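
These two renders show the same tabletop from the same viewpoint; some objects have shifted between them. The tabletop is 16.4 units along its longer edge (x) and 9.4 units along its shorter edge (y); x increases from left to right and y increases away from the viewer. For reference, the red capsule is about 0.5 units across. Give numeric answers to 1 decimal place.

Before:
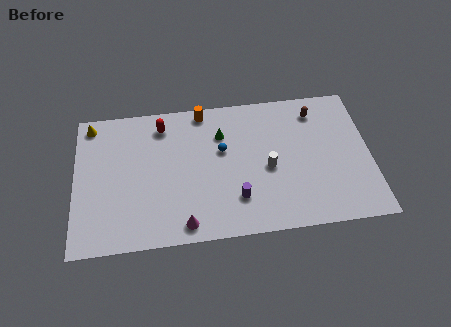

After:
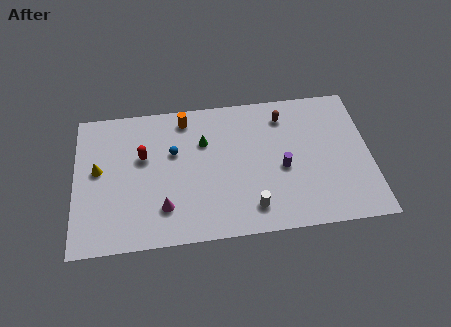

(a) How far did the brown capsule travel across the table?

1.8

The brown capsule moved from about (13.5, 7.7) to (11.7, 7.6), a distance of √(1.8² + 0.1²) ≈ 1.8.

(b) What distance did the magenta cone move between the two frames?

1.6

The magenta cone was near (6.0, 1.1) before and (4.9, 2.3) after, so it travelled √(1.1² + 1.2²) ≈ 1.6 units.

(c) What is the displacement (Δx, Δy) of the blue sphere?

(-2.7, 0.2)

The blue sphere was at about (8.2, 5.7) and moved to about (5.5, 5.9).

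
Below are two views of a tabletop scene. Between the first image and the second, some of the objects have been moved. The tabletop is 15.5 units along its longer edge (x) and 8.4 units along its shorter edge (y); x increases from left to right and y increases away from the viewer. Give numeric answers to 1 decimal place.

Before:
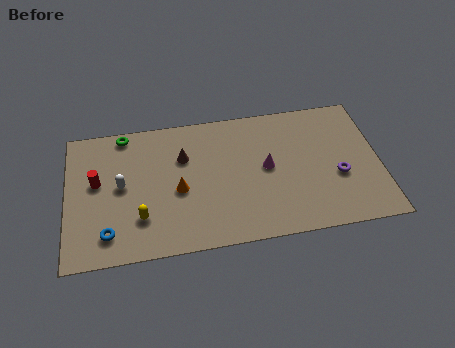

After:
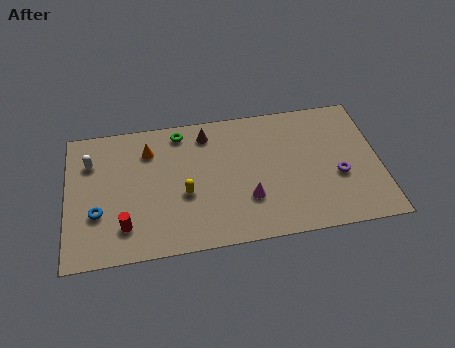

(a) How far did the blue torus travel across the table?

1.4

The blue torus was near (2.0, 1.6) before and (1.5, 2.9) after, so it travelled √(0.5² + 1.3²) ≈ 1.4 units.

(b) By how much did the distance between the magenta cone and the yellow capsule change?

-3.4

Before: roughly 6.6 units apart; after: 3.2. That's 3.4 units closer together.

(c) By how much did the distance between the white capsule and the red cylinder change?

+3.2

Before: roughly 1.3 units apart; after: 4.5. That's 3.2 units further apart.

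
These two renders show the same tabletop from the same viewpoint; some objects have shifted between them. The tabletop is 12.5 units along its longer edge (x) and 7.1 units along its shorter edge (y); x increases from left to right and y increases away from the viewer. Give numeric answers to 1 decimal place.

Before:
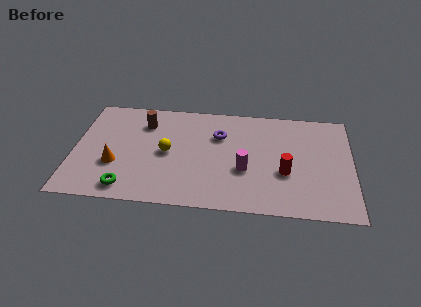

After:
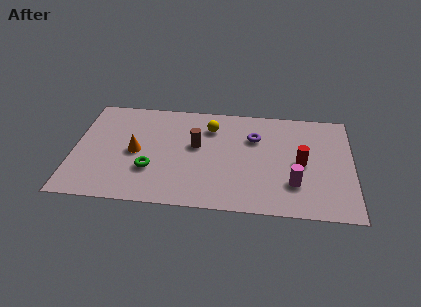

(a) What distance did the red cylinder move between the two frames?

1.0

From (9.5, 2.7) to (10.2, 3.4), the red cylinder covered √(0.7² + 0.7²) ≈ 1.0 units.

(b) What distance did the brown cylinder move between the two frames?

2.7

The brown cylinder was near (3.1, 5.4) before and (5.5, 4.1) after, so it travelled √(2.4² + 1.3²) ≈ 2.7 units.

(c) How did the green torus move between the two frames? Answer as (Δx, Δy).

(1.0, 1.3)

The green torus was at about (2.5, 1.0) and moved to about (3.5, 2.3).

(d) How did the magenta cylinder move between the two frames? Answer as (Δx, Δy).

(2.2, -0.7)

The magenta cylinder was at about (7.7, 2.7) and moved to about (9.9, 2.0).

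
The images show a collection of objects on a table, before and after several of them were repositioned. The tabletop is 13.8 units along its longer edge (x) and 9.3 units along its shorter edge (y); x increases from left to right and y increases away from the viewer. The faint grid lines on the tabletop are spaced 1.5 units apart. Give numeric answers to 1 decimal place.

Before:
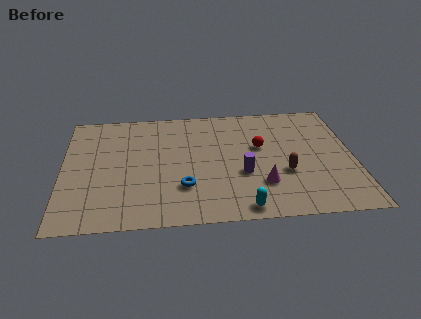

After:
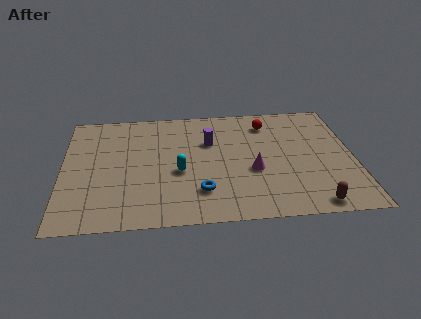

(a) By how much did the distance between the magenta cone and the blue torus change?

-0.8

Before: roughly 3.7 units apart; after: 2.9. That's 0.8 units closer together.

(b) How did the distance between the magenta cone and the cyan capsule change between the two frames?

+1.5

Before: roughly 2.0 units apart; after: 3.5. That's 1.5 units further apart.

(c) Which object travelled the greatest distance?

the cyan capsule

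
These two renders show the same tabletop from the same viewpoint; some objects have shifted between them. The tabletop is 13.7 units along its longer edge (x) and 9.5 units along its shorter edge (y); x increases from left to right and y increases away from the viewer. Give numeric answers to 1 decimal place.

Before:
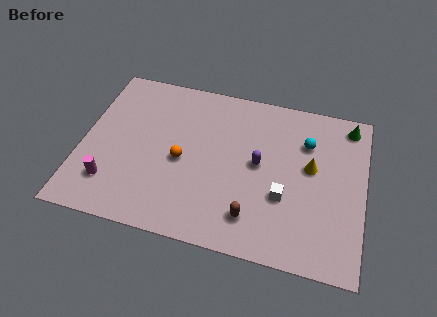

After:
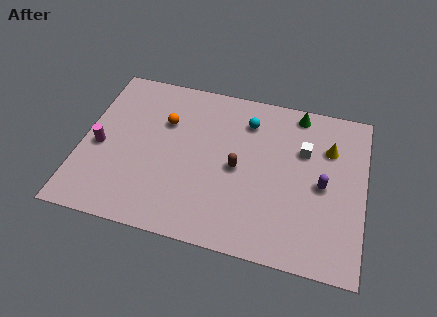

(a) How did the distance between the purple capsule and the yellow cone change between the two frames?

-0.3

They were about 2.5 units apart before and 2.2 after — 0.3 units closer together.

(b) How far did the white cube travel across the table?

3.0

The white cube moved from about (9.9, 3.4) to (10.7, 6.3), a distance of √(0.8² + 2.9²) ≈ 3.0.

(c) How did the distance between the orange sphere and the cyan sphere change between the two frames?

-2.3

They were about 6.4 units apart before and 4.1 after — 2.3 units closer together.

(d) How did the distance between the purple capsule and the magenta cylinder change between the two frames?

+3.3

Before: roughly 7.5 units apart; after: 10.8. That's 3.3 units further apart.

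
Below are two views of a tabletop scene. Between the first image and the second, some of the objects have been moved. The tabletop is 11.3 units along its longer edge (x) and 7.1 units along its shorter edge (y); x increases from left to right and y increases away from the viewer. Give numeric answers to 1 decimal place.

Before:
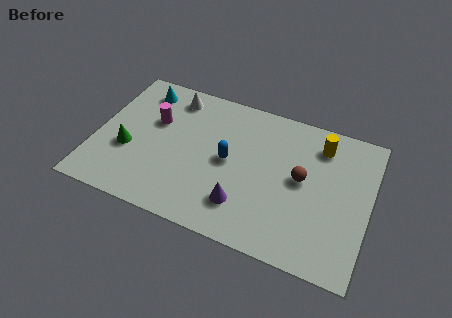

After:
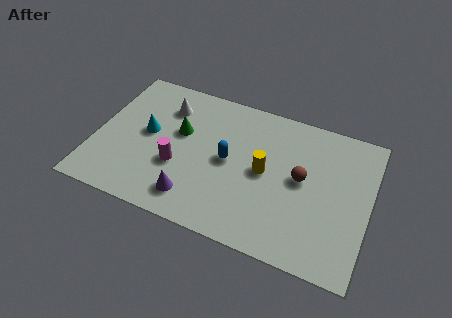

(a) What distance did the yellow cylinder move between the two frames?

3.0

From (9.1, 5.7) to (7.0, 3.6), the yellow cylinder covered √(2.1² + 2.1²) ≈ 3.0 units.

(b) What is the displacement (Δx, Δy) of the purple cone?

(-2.0, -0.4)

The purple cone started near (6.3, 1.7) and ended near (4.3, 1.3).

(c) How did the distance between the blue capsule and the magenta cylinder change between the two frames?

-1.1

They were about 3.3 units apart before and 2.2 after — 1.1 units closer together.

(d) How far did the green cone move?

2.6

The green cone was near (1.4, 2.7) before and (3.4, 4.3) after, so it travelled √(2.0² + 1.6²) ≈ 2.6 units.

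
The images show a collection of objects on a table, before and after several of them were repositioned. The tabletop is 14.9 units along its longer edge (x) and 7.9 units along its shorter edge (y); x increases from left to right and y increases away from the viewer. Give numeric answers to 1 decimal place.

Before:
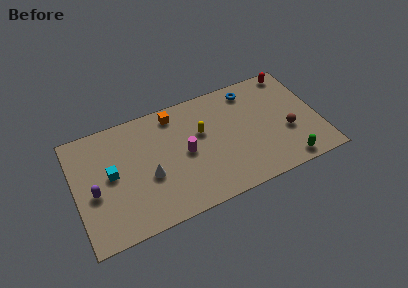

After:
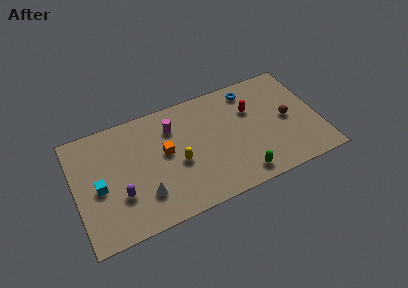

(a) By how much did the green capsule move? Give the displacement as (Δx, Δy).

(-2.8, 0.2)

From the two frames, the green capsule sits at roughly (12.6, 0.9) before and (9.8, 1.1) after.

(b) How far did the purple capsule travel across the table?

1.7

The purple capsule was near (1.1, 3.4) before and (2.6, 2.6) after, so it travelled √(1.5² + 0.8²) ≈ 1.7 units.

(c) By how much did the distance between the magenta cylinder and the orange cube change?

-1.3

They were about 2.9 units apart before and 1.6 after — 1.3 units closer together.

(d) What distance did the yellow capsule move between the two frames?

2.2

From (7.8, 4.9) to (6.2, 3.4), the yellow capsule covered √(1.6² + 1.5²) ≈ 2.2 units.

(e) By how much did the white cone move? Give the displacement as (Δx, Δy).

(-0.4, -1.1)

The white cone was at about (4.4, 3.2) and moved to about (4.0, 2.1).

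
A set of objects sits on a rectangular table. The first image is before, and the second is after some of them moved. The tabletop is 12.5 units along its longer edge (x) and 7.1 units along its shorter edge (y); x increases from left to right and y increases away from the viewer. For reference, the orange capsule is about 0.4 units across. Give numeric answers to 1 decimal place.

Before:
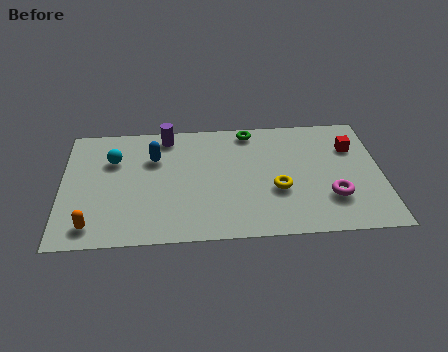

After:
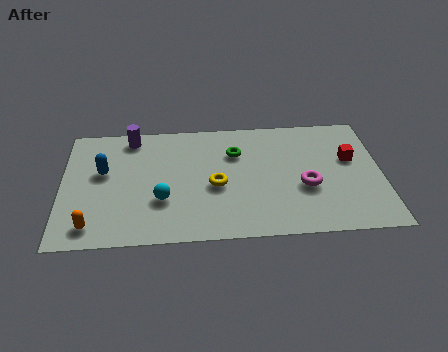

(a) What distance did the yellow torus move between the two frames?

2.4

The yellow torus moved from about (8.4, 2.7) to (6.0, 3.1), a distance of √(2.4² + 0.4²) ≈ 2.4.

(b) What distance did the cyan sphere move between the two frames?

3.1

From (2.0, 4.9) to (3.9, 2.4), the cyan sphere covered √(1.9² + 2.5²) ≈ 3.1 units.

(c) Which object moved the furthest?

the cyan sphere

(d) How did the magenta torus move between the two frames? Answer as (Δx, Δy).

(-1.0, 0.7)

The magenta torus started near (10.5, 2.1) and ended near (9.5, 2.8).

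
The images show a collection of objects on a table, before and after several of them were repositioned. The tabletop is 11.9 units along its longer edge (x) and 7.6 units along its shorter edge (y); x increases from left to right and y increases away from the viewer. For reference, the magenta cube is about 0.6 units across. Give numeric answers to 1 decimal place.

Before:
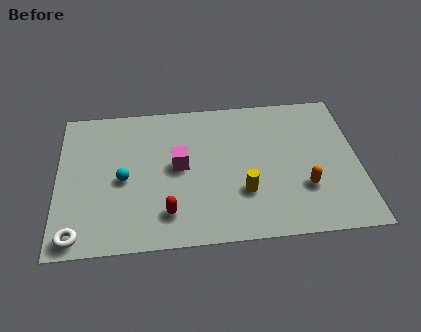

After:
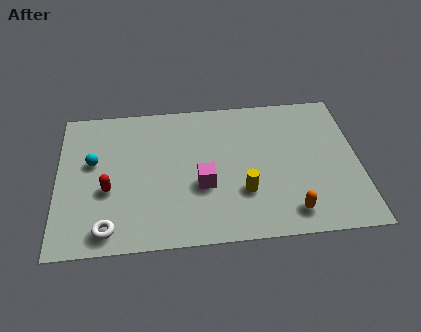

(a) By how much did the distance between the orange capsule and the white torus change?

-1.9

They were about 9.0 units apart before and 7.1 after — 1.9 units closer together.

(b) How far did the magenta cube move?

1.4

The magenta cube was near (4.8, 4.0) before and (5.7, 2.9) after, so it travelled √(0.9² + 1.1²) ≈ 1.4 units.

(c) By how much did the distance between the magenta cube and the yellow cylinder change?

-1.3

They were about 3.0 units apart before and 1.7 after — 1.3 units closer together.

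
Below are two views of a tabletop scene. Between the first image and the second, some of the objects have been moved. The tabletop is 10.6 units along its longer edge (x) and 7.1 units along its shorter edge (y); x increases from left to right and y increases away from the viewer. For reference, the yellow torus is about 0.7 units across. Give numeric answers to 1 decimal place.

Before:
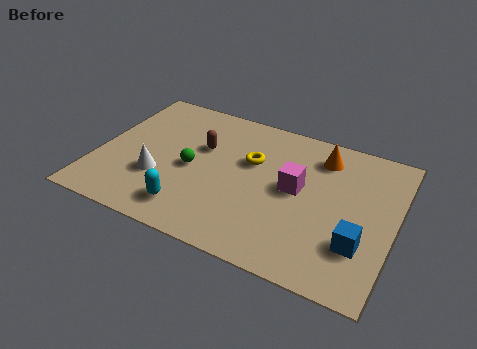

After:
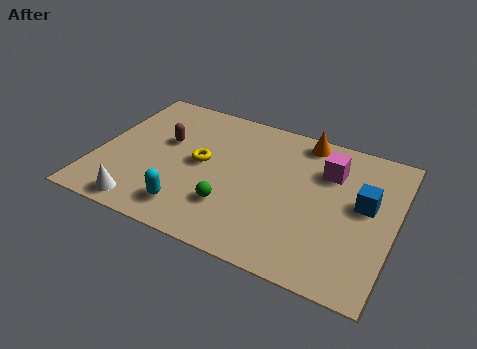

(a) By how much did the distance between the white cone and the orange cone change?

+1.1

Before: roughly 6.4 units apart; after: 7.5. That's 1.1 units further apart.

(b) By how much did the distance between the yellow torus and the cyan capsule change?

-1.3

They were about 3.7 units apart before and 2.4 after — 1.3 units closer together.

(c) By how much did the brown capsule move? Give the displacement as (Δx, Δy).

(-1.3, -0.2)

From the two frames, the brown capsule sits at roughly (3.6, 4.5) before and (2.3, 4.3) after.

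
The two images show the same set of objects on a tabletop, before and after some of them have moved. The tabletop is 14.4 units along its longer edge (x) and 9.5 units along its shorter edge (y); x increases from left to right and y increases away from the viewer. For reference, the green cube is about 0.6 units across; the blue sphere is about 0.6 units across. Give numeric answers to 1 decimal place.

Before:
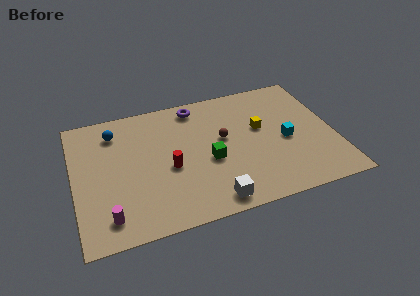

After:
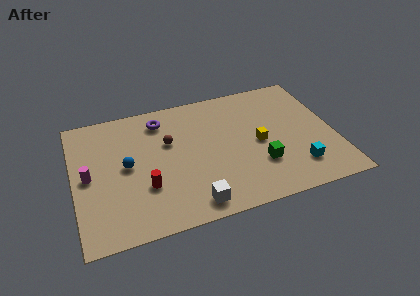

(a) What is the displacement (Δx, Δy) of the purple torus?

(-2.0, -0.5)

From the two frames, the purple torus sits at roughly (7.0, 8.3) before and (5.0, 7.8) after.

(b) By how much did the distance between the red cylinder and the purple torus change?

+0.3

Before: roughly 4.6 units apart; after: 4.9. That's 0.3 units further apart.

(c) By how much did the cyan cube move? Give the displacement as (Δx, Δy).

(0.4, -2.2)

The cyan cube started near (11.7, 4.3) and ended near (12.1, 2.1).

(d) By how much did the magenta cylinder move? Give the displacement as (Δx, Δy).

(-0.9, 3.1)

The magenta cylinder was at about (1.7, 1.6) and moved to about (0.8, 4.7).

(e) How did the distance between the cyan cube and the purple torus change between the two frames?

+2.9

The distance was about 6.2 in the first image and 9.1 in the second, so they moved 2.9 units further apart.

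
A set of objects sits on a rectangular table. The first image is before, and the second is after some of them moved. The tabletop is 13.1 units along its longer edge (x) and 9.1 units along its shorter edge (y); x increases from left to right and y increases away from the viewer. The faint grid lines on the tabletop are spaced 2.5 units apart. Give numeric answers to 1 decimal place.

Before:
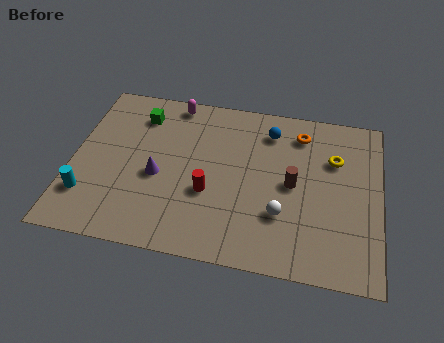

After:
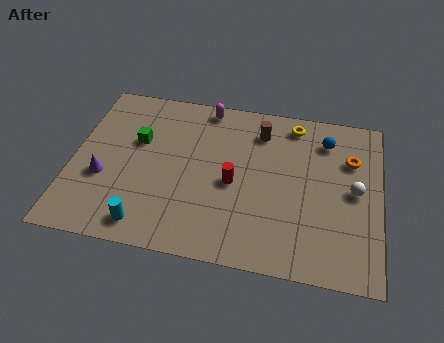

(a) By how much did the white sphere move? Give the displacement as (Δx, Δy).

(3.0, 1.8)

From the two frames, the white sphere sits at roughly (9.0, 2.8) before and (12.0, 4.6) after.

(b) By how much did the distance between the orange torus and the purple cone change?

+3.9

Before: roughly 6.9 units apart; after: 10.8. That's 3.9 units further apart.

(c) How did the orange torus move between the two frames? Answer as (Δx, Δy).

(2.2, -1.1)

The orange torus was at about (9.6, 7.4) and moved to about (11.8, 6.3).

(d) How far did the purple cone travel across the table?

2.4

The purple cone moved from about (3.7, 3.9) to (1.4, 3.4), a distance of √(2.3² + 0.5²) ≈ 2.4.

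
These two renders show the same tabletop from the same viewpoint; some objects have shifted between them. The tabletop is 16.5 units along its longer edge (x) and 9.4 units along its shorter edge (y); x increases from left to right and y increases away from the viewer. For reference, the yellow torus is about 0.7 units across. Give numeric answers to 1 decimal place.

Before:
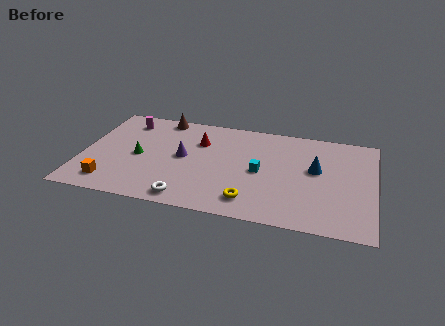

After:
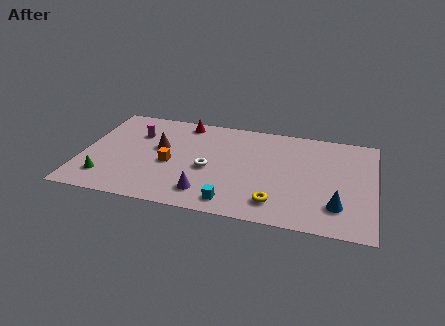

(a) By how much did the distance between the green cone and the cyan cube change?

+0.3

Before: roughly 6.9 units apart; after: 7.2. That's 0.3 units further apart.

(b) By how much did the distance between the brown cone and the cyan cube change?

-1.0

They were about 7.1 units apart before and 6.1 after — 1.0 units closer together.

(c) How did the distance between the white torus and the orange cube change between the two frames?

-2.2

Before: roughly 4.4 units apart; after: 2.2. That's 2.2 units closer together.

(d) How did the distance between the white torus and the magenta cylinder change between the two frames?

-2.7

The distance was about 7.7 in the first image and 5.0 in the second, so they moved 2.7 units closer together.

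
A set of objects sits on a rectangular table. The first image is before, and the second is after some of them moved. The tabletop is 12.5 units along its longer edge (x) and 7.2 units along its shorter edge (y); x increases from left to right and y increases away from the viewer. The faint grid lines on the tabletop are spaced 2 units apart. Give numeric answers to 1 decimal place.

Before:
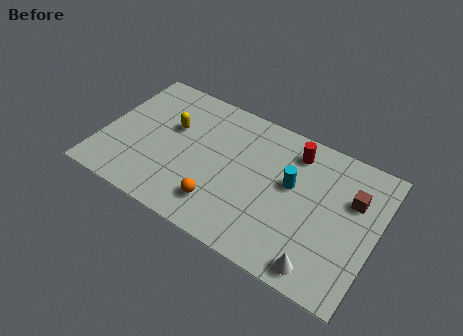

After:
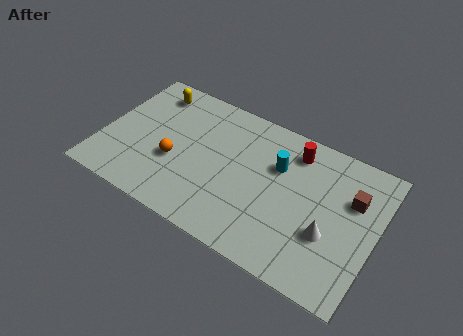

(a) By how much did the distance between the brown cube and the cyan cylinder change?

+0.6

Before: roughly 2.8 units apart; after: 3.4. That's 0.6 units further apart.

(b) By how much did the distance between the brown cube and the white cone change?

-1.7

Before: roughly 4.0 units apart; after: 2.3. That's 1.7 units closer together.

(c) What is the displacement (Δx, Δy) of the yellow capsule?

(-1.2, 1.5)

From the two frames, the yellow capsule sits at roughly (3.0, 4.5) before and (1.8, 6.0) after.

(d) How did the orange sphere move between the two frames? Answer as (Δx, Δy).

(-2.3, 1.2)

The orange sphere started near (5.7, 1.6) and ended near (3.4, 2.8).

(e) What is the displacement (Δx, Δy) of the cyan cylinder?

(-0.7, 0.6)

The cyan cylinder started near (8.6, 4.2) and ended near (7.9, 4.8).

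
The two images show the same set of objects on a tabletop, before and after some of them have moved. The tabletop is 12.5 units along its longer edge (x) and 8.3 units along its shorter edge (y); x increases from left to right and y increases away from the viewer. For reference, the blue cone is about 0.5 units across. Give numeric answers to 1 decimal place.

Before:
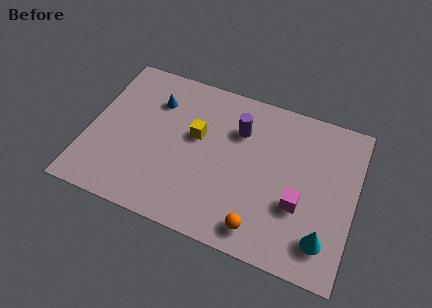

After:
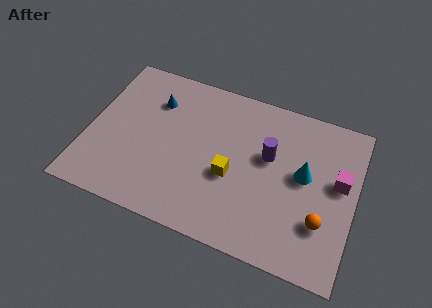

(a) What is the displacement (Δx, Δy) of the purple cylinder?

(1.5, -0.9)

The purple cylinder started near (6.9, 5.9) and ended near (8.4, 5.0).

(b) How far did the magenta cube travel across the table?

2.5

From (10.0, 3.0) to (11.7, 4.8), the magenta cube covered √(1.7² + 1.8²) ≈ 2.5 units.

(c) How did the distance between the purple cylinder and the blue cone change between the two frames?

+1.6

The distance was about 4.0 in the first image and 5.6 in the second, so they moved 1.6 units further apart.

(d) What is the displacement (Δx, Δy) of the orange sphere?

(2.7, 1.3)

From the two frames, the orange sphere sits at roughly (8.4, 1.2) before and (11.1, 2.5) after.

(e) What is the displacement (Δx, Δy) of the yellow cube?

(1.8, -1.5)

The yellow cube started near (5.0, 4.9) and ended near (6.8, 3.4).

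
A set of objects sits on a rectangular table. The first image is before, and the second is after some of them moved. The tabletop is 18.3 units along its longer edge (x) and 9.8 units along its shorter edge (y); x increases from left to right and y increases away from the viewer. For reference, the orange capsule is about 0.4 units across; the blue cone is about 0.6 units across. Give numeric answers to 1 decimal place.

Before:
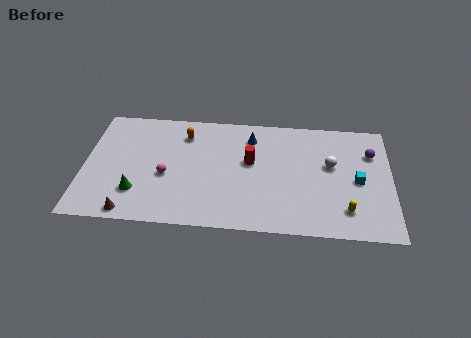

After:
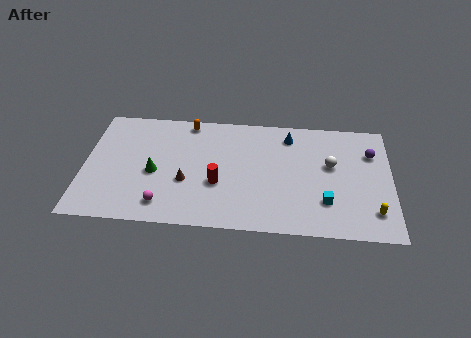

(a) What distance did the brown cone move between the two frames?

4.3

The brown cone moved from about (2.9, 0.9) to (6.1, 3.7), a distance of √(3.2² + 2.8²) ≈ 4.3.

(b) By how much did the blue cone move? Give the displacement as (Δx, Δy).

(2.3, 0.3)

The blue cone started near (9.9, 7.8) and ended near (12.2, 8.1).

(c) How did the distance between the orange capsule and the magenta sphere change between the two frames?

+3.5

Before: roughly 3.7 units apart; after: 7.2. That's 3.5 units further apart.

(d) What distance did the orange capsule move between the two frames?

1.1

The orange capsule moved from about (5.9, 7.7) to (6.1, 8.8), a distance of √(0.2² + 1.1²) ≈ 1.1.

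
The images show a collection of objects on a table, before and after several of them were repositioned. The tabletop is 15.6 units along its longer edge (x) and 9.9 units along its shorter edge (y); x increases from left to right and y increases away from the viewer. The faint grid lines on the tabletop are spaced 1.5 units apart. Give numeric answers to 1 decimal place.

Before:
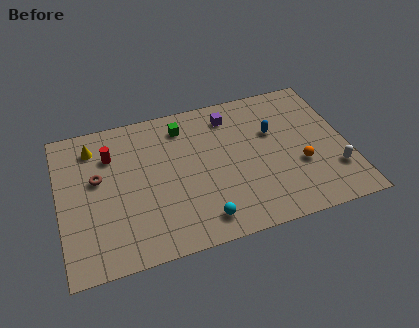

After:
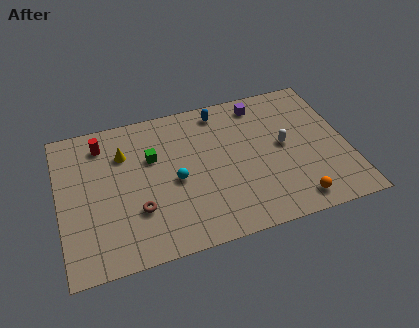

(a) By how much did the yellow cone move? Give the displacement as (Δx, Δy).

(1.6, -0.9)

From the two frames, the yellow cone sits at roughly (2.0, 8.0) before and (3.6, 7.1) after.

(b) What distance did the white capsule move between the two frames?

3.5

The white capsule moved from about (14.7, 2.7) to (12.2, 5.2), a distance of √(2.5² + 2.5²) ≈ 3.5.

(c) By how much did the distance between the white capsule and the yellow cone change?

-5.0

The distance was about 13.8 in the first image and 8.8 in the second, so they moved 5.0 units closer together.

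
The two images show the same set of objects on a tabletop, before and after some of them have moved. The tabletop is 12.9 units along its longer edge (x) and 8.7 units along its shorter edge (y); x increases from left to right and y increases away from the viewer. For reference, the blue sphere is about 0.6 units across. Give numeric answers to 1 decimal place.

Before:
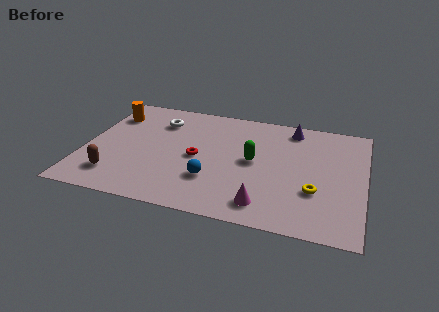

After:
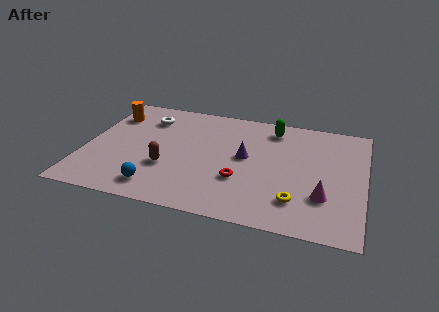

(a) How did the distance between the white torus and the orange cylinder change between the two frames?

-0.6

They were about 2.3 units apart before and 1.7 after — 0.6 units closer together.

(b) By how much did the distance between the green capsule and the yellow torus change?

+2.2

They were about 3.3 units apart before and 5.5 after — 2.2 units further apart.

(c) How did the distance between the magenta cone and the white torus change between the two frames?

+2.0

The distance was about 7.4 in the first image and 9.4 in the second, so they moved 2.0 units further apart.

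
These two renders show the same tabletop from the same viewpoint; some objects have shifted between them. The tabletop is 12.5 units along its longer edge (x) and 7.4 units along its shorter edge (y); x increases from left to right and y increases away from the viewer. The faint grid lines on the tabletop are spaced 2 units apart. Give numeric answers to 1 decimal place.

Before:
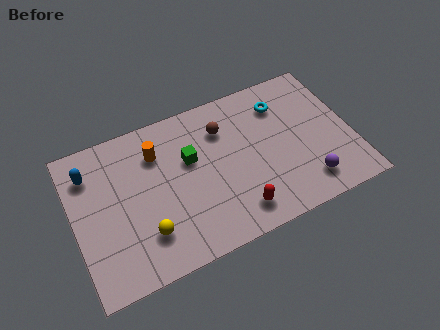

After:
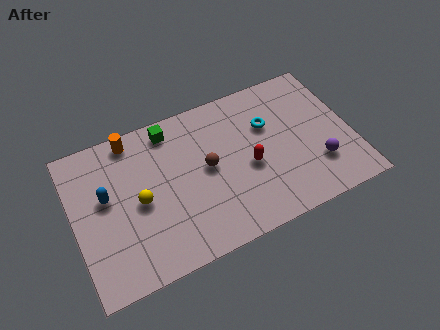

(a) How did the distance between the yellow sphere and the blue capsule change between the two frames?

-2.7

They were about 4.3 units apart before and 1.6 after — 2.7 units closer together.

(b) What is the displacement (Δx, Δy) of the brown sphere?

(-0.9, -1.6)

The brown sphere was at about (6.9, 5.5) and moved to about (6.0, 3.9).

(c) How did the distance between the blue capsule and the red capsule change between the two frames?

-1.1

They were about 7.5 units apart before and 6.4 after — 1.1 units closer together.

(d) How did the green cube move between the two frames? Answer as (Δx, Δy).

(-0.7, 1.8)

From the two frames, the green cube sits at roughly (5.3, 4.6) before and (4.6, 6.4) after.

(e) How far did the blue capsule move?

1.5

From (0.9, 5.7) to (1.5, 4.3), the blue capsule covered √(0.6² + 1.4²) ≈ 1.5 units.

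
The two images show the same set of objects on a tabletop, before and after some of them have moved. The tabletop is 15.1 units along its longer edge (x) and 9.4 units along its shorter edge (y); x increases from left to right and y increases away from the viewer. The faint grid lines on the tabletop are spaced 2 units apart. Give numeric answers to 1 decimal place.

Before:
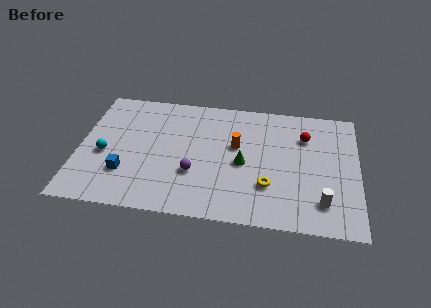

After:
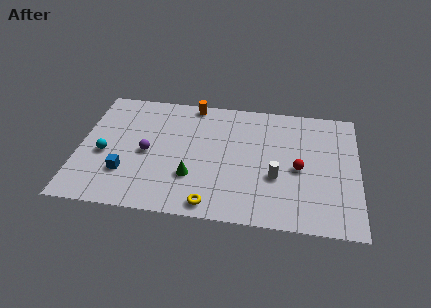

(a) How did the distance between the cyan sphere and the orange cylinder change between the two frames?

-0.8

The distance was about 7.3 in the first image and 6.5 in the second, so they moved 0.8 units closer together.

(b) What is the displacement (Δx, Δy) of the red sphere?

(-0.3, -2.5)

From the two frames, the red sphere sits at roughly (12.2, 6.8) before and (11.9, 4.3) after.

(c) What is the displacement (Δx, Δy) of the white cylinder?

(-2.5, 1.5)

From the two frames, the white cylinder sits at roughly (13.2, 2.0) before and (10.7, 3.5) after.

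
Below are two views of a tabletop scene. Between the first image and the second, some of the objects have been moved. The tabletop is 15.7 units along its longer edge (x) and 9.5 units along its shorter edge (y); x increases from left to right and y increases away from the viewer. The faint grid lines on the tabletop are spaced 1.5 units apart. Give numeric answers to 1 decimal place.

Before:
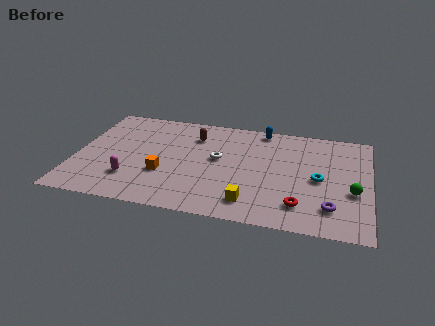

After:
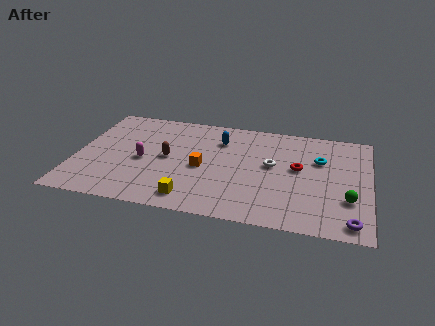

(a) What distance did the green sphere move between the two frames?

0.7

The green sphere was near (14.8, 3.7) before and (14.6, 3.0) after, so it travelled √(0.2² + 0.7²) ≈ 0.7 units.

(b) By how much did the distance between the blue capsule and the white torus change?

-0.6

Before: roughly 4.0 units apart; after: 3.4. That's 0.6 units closer together.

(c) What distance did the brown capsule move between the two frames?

2.7

From (6.2, 7.2) to (4.9, 4.8), the brown capsule covered √(1.3² + 2.4²) ≈ 2.7 units.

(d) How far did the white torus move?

2.9

The white torus moved from about (7.6, 5.3) to (10.5, 5.3), a distance of √(2.9² + 0.0²) ≈ 2.9.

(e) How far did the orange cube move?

2.2

From (4.8, 3.3) to (6.8, 4.3), the orange cube covered √(2.0² + 1.0²) ≈ 2.2 units.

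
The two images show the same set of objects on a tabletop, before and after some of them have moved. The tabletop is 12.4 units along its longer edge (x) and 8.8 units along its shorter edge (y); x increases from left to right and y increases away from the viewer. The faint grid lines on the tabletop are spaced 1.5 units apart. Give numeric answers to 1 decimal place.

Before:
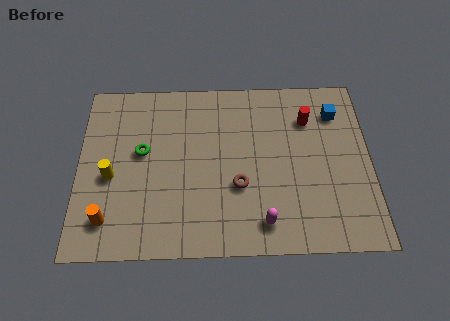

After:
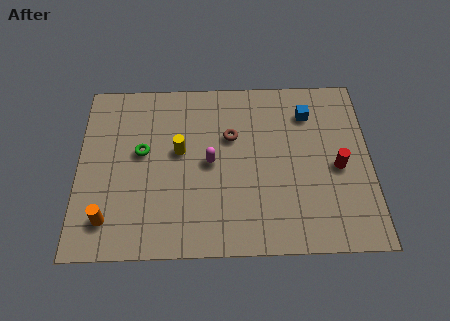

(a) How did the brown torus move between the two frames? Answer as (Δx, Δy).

(-0.3, 2.5)

The brown torus was at about (6.8, 3.2) and moved to about (6.5, 5.7).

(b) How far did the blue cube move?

1.2

The blue cube moved from about (11.0, 6.8) to (9.8, 6.8), a distance of √(1.2² + 0.0²) ≈ 1.2.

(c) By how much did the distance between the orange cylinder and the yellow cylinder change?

+2.4

They were about 2.1 units apart before and 4.5 after — 2.4 units further apart.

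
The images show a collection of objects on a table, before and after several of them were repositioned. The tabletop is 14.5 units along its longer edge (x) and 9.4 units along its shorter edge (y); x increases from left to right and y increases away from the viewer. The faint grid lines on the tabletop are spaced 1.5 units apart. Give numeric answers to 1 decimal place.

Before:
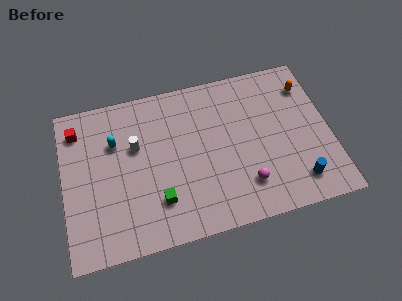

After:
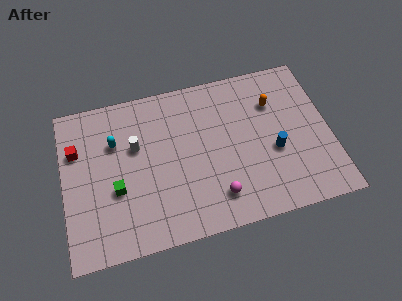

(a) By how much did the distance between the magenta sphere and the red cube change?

-1.7

They were about 10.3 units apart before and 8.6 after — 1.7 units closer together.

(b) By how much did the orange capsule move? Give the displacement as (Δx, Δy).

(-1.9, -0.6)

From the two frames, the orange capsule sits at roughly (13.5, 7.3) before and (11.6, 6.7) after.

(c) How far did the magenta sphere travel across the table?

1.6

From (9.7, 2.2) to (8.1, 1.9), the magenta sphere covered √(1.6² + 0.3²) ≈ 1.6 units.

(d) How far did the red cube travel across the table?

1.2

The red cube was near (0.9, 7.6) before and (0.8, 6.4) after, so it travelled √(0.1² + 1.2²) ≈ 1.2 units.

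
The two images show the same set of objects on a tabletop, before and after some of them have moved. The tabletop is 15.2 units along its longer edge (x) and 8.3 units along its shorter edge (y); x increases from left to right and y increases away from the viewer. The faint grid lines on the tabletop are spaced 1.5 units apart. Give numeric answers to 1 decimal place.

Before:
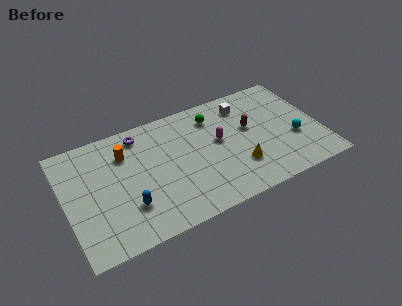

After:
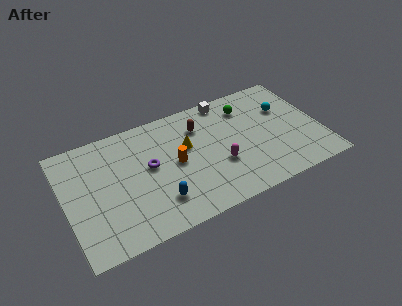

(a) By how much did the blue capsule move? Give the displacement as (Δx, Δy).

(1.7, -0.4)

The blue capsule started near (3.5, 2.4) and ended near (5.2, 2.0).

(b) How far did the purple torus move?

2.5

From (4.7, 7.1) to (5.0, 4.6), the purple torus covered √(0.3² + 2.5²) ≈ 2.5 units.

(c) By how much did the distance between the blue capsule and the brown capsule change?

-2.8

The distance was about 8.0 in the first image and 5.2 in the second, so they moved 2.8 units closer together.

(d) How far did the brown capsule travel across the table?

3.2

From (11.1, 4.9) to (8.2, 6.2), the brown capsule covered √(2.9² + 1.3²) ≈ 3.2 units.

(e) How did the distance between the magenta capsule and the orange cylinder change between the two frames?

-2.9

The distance was about 5.7 in the first image and 2.8 in the second, so they moved 2.9 units closer together.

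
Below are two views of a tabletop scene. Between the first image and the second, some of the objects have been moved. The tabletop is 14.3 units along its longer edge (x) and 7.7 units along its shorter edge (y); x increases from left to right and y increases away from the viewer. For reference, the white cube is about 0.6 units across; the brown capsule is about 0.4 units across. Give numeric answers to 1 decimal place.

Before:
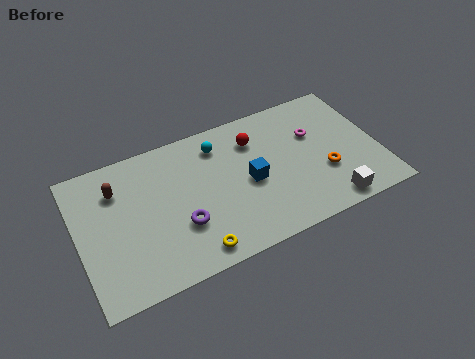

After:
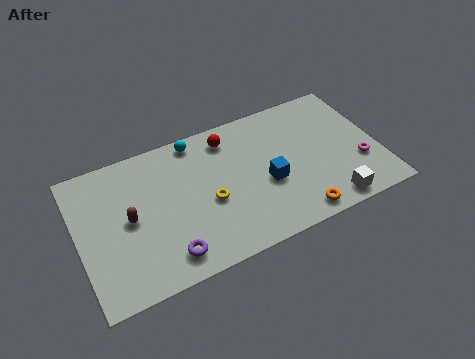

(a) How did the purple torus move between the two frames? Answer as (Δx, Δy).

(-0.8, -1.3)

The purple torus started near (4.7, 2.6) and ended near (3.9, 1.3).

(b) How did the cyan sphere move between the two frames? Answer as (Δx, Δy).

(-1.0, 0.7)

The cyan sphere was at about (6.9, 6.2) and moved to about (5.9, 6.9).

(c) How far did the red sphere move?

1.3

The red sphere was near (8.6, 5.8) before and (7.4, 6.4) after, so it travelled √(1.2² + 0.6²) ≈ 1.3 units.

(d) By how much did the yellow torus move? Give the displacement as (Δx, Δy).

(1.0, 2.3)

The yellow torus was at about (5.1, 1.0) and moved to about (6.1, 3.3).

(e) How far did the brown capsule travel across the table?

1.8

From (2.0, 5.7) to (2.4, 3.9), the brown capsule covered √(0.4² + 1.8²) ≈ 1.8 units.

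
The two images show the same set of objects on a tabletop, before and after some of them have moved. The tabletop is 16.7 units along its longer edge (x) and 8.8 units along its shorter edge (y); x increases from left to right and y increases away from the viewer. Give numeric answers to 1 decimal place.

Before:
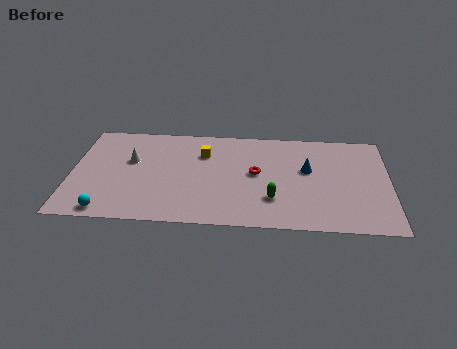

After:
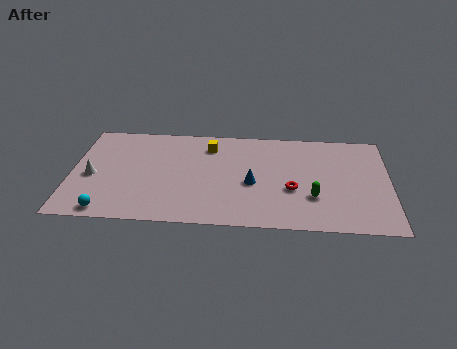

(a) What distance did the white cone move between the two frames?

2.5

The white cone was near (3.1, 5.4) before and (1.1, 3.9) after, so it travelled √(2.0² + 1.5²) ≈ 2.5 units.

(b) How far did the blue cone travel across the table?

3.2

The blue cone was near (12.4, 5.2) before and (9.5, 3.8) after, so it travelled √(2.9² + 1.4²) ≈ 3.2 units.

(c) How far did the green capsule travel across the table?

2.1

From (10.6, 2.5) to (12.7, 2.8), the green capsule covered √(2.1² + 0.3²) ≈ 2.1 units.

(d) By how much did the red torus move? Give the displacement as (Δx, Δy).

(1.9, -1.3)

The red torus started near (9.7, 4.7) and ended near (11.6, 3.4).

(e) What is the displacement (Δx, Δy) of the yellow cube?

(0.3, 0.7)

The yellow cube started near (6.9, 6.3) and ended near (7.2, 7.0).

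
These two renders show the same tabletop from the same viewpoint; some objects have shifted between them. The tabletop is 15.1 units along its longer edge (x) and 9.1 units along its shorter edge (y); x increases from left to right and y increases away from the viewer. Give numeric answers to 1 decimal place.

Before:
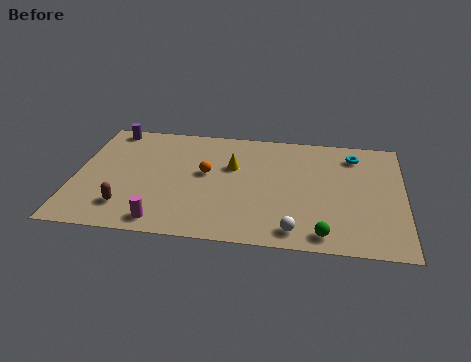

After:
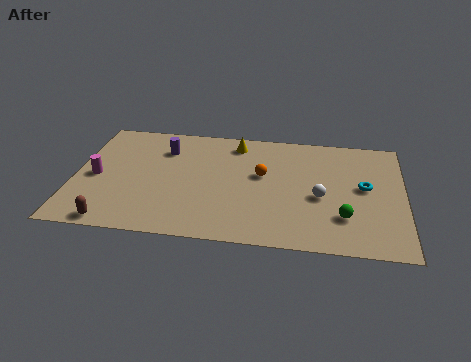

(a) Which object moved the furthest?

the magenta cylinder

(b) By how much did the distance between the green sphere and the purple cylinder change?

-2.9

Before: roughly 12.3 units apart; after: 9.4. That's 2.9 units closer together.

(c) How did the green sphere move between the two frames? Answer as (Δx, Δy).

(0.9, 1.4)

The green sphere was at about (11.5, 1.1) and moved to about (12.4, 2.5).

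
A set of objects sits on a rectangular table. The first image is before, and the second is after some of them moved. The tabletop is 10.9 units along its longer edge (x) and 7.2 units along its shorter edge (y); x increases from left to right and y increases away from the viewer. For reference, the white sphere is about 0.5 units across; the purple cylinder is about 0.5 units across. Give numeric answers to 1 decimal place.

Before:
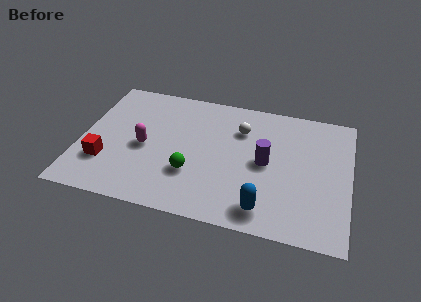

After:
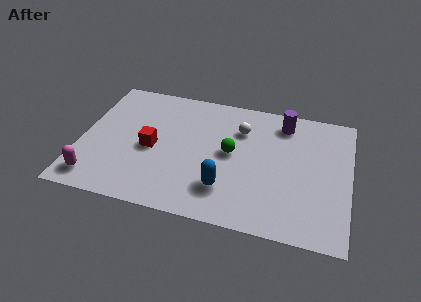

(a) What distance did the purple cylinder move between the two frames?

2.5

The purple cylinder moved from about (7.5, 3.6) to (8.1, 6.0), a distance of √(0.6² + 2.4²) ≈ 2.5.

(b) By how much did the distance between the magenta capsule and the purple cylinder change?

+3.9

Before: roughly 4.9 units apart; after: 8.8. That's 3.9 units further apart.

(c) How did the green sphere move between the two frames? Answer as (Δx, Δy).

(1.5, 1.5)

The green sphere was at about (4.6, 2.3) and moved to about (6.1, 3.8).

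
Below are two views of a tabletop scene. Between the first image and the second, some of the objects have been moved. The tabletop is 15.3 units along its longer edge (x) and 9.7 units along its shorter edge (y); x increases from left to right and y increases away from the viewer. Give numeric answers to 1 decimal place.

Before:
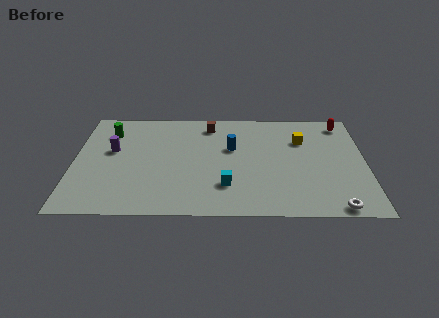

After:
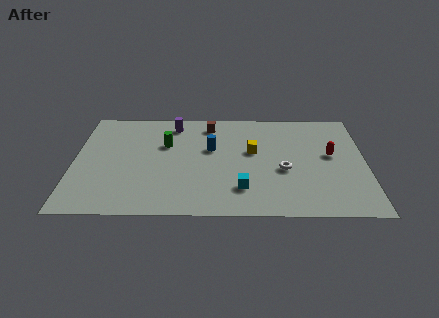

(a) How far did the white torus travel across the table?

4.1

From (13.6, 0.8) to (11.0, 4.0), the white torus covered √(2.6² + 3.2²) ≈ 4.1 units.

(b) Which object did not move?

the brown cube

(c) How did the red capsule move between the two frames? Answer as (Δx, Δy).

(-0.7, -3.0)

The red capsule was at about (14.2, 8.4) and moved to about (13.5, 5.4).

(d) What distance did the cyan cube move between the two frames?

0.9

From (8.0, 2.6) to (8.8, 2.3), the cyan cube covered √(0.8² + 0.3²) ≈ 0.9 units.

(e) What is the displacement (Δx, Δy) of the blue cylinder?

(-1.1, -0.1)

The blue cylinder was at about (8.3, 6.0) and moved to about (7.2, 5.9).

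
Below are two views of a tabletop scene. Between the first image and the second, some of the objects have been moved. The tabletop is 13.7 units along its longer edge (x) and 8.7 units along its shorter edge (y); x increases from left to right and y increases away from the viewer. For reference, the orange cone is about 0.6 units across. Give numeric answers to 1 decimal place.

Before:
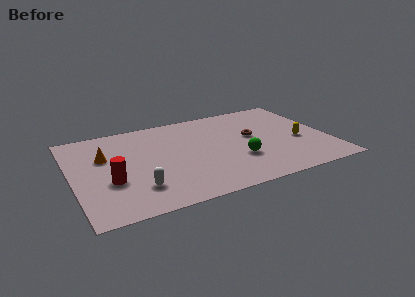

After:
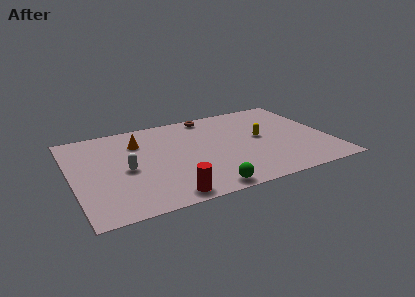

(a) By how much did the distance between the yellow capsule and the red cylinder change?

-3.6

They were about 10.2 units apart before and 6.6 after — 3.6 units closer together.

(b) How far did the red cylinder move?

3.5

The red cylinder moved from about (1.9, 3.2) to (4.6, 0.9), a distance of √(2.7² + 2.3²) ≈ 3.5.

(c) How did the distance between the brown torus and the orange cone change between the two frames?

-3.7

The distance was about 7.9 in the first image and 4.2 in the second, so they moved 3.7 units closer together.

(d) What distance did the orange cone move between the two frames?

2.1

The orange cone was near (1.8, 5.6) before and (3.7, 6.4) after, so it travelled √(1.9² + 0.8²) ≈ 2.1 units.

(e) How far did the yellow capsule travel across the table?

2.2

From (12.1, 3.6) to (10.1, 4.6), the yellow capsule covered √(2.0² + 1.0²) ≈ 2.2 units.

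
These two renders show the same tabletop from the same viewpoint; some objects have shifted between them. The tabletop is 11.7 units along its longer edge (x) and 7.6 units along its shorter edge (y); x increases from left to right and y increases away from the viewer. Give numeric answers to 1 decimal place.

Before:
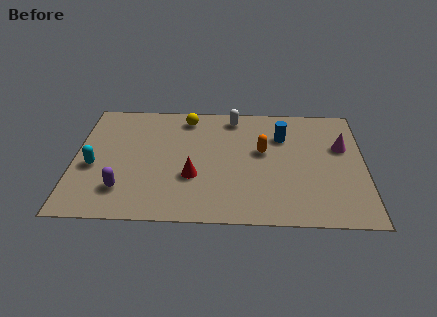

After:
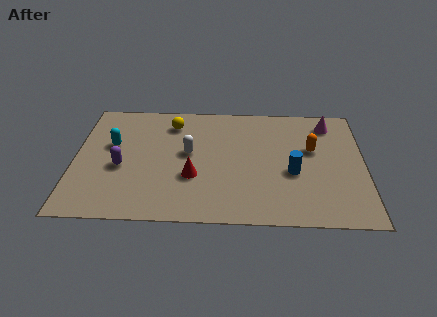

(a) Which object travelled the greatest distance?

the white capsule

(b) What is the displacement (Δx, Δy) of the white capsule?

(-1.8, -2.4)

The white capsule started near (6.4, 6.6) and ended near (4.6, 4.2).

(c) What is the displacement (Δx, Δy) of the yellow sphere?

(-0.6, -0.4)

The yellow sphere was at about (4.5, 6.5) and moved to about (3.9, 6.1).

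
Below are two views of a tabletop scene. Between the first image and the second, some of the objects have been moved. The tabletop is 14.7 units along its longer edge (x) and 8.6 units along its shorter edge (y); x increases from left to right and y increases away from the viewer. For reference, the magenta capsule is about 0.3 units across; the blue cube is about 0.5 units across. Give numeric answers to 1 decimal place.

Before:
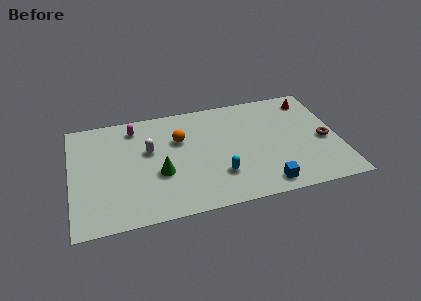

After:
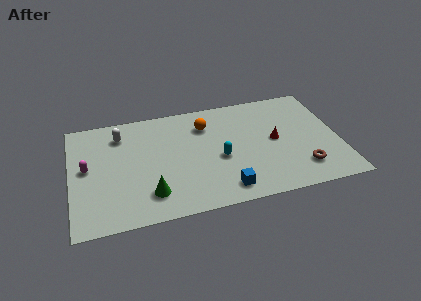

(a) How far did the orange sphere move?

1.7

The orange sphere was near (6.0, 5.7) before and (7.5, 6.5) after, so it travelled √(1.5² + 0.8²) ≈ 1.7 units.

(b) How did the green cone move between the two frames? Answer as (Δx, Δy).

(-0.6, -1.4)

The green cone was at about (4.8, 3.3) and moved to about (4.2, 1.9).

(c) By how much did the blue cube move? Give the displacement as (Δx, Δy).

(-2.2, 0.2)

The blue cube started near (10.4, 1.1) and ended near (8.2, 1.3).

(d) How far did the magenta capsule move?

3.7

From (3.6, 7.2) to (0.9, 4.6), the magenta capsule covered √(2.7² + 2.6²) ≈ 3.7 units.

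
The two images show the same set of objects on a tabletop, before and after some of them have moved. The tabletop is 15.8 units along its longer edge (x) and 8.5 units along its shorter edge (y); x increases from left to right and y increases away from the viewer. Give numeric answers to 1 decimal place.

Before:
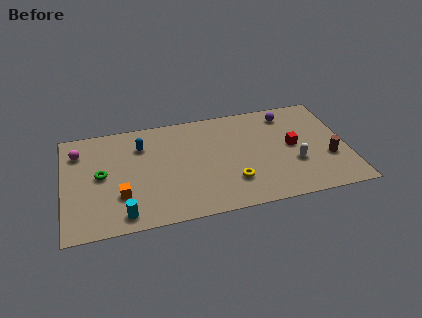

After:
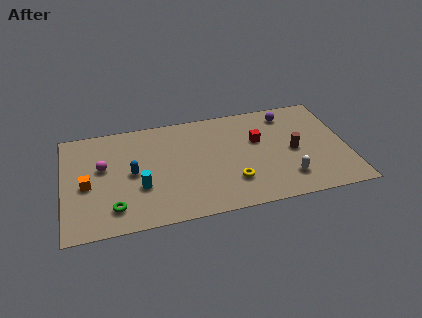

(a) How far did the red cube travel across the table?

2.1

The red cube moved from about (12.8, 4.4) to (10.9, 5.3), a distance of √(1.9² + 0.9²) ≈ 2.1.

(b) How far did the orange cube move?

2.2

The orange cube moved from about (3.1, 2.6) to (1.3, 3.8), a distance of √(1.8² + 1.2²) ≈ 2.2.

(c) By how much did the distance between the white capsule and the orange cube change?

+1.5

Before: roughly 9.7 units apart; after: 11.2. That's 1.5 units further apart.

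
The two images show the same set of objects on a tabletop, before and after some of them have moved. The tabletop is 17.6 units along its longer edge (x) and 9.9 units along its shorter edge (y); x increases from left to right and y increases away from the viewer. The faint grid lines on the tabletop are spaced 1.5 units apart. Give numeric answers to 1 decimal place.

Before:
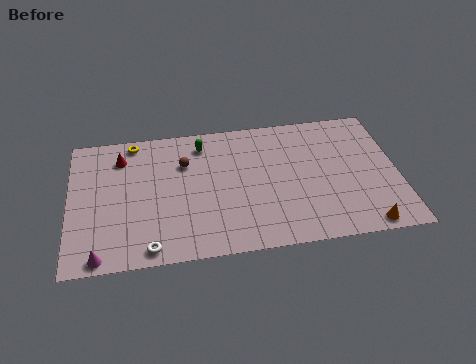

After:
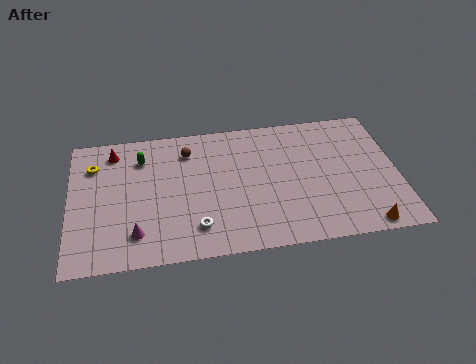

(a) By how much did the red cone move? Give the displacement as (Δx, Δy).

(-0.4, 0.5)

From the two frames, the red cone sits at roughly (2.8, 7.8) before and (2.4, 8.3) after.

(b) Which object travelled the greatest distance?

the green capsule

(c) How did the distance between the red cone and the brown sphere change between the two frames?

+0.5

The distance was about 3.5 in the first image and 4.0 in the second, so they moved 0.5 units further apart.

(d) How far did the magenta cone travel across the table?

2.3

From (1.6, 0.8) to (3.5, 2.1), the magenta cone covered √(1.9² + 1.3²) ≈ 2.3 units.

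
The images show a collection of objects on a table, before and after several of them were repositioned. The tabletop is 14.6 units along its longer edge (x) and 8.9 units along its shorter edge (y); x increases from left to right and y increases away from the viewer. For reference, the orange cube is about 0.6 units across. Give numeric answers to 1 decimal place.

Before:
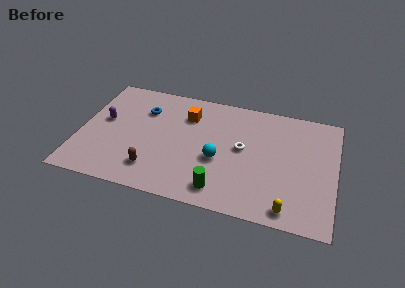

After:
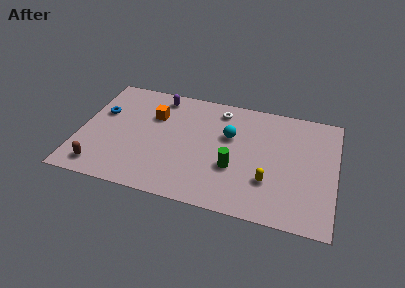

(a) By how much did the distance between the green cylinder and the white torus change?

+0.9

Before: roughly 3.5 units apart; after: 4.4. That's 0.9 units further apart.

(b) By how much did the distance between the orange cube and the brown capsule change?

+0.5

They were about 5.0 units apart before and 5.5 after — 0.5 units further apart.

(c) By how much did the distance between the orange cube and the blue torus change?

+0.5

Before: roughly 2.5 units apart; after: 3.0. That's 0.5 units further apart.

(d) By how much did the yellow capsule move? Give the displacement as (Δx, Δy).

(-1.2, 1.7)

From the two frames, the yellow capsule sits at roughly (12.1, 1.0) before and (10.9, 2.7) after.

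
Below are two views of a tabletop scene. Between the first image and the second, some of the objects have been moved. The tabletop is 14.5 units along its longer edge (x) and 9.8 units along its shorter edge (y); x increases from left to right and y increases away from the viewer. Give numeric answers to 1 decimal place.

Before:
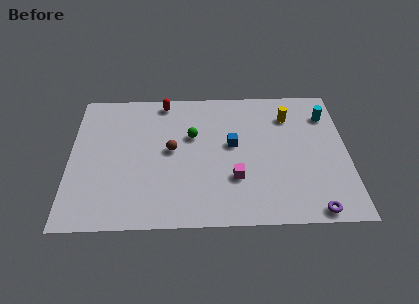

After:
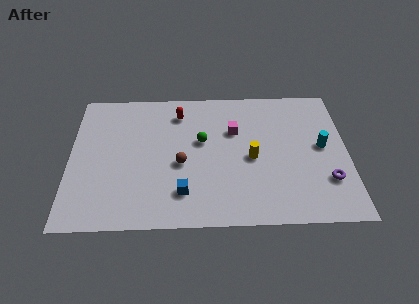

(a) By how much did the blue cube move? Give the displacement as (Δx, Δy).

(-2.6, -3.3)

The blue cube was at about (8.5, 5.5) and moved to about (5.9, 2.2).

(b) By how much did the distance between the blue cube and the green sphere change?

+1.5

They were about 2.2 units apart before and 3.7 after — 1.5 units further apart.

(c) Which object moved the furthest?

the blue cube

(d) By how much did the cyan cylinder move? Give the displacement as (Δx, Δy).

(-0.3, -2.3)

From the two frames, the cyan cylinder sits at roughly (13.5, 7.5) before and (13.2, 5.2) after.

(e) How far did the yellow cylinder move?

3.6

The yellow cylinder was near (11.5, 7.5) before and (9.5, 4.5) after, so it travelled √(2.0² + 3.0²) ≈ 3.6 units.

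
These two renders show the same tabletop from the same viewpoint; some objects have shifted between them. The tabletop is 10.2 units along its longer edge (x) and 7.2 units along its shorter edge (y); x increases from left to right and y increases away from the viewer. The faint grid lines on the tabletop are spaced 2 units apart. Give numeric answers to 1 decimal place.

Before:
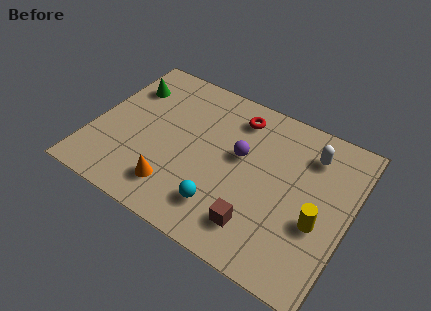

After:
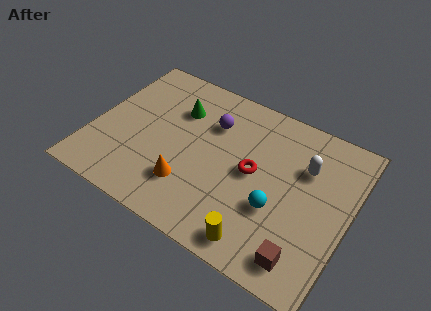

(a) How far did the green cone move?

2.1

The green cone moved from about (1.0, 5.3) to (3.1, 5.1), a distance of √(2.1² + 0.2²) ≈ 2.1.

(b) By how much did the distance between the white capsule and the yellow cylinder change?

+1.3

They were about 2.9 units apart before and 4.2 after — 1.3 units further apart.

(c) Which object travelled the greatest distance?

the yellow cylinder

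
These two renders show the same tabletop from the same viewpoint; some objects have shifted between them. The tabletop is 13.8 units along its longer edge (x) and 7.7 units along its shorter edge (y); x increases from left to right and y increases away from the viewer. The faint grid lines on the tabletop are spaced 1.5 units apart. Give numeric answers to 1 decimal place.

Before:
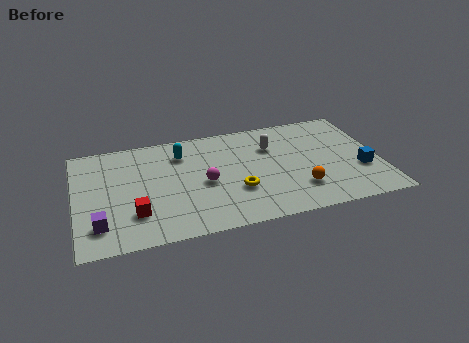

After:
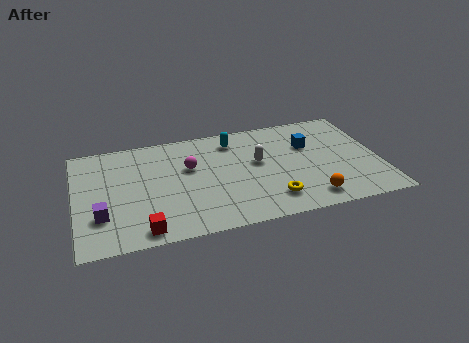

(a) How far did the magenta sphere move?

1.4

The magenta sphere moved from about (5.8, 3.5) to (5.2, 4.8), a distance of √(0.6² + 1.3²) ≈ 1.4.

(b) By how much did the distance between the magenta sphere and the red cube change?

+1.0

The distance was about 3.5 in the first image and 4.5 in the second, so they moved 1.0 units further apart.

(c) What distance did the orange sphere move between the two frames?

0.9

From (10.0, 2.0) to (10.4, 1.2), the orange sphere covered √(0.4² + 0.8²) ≈ 0.9 units.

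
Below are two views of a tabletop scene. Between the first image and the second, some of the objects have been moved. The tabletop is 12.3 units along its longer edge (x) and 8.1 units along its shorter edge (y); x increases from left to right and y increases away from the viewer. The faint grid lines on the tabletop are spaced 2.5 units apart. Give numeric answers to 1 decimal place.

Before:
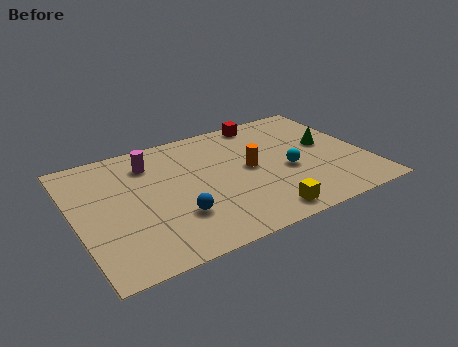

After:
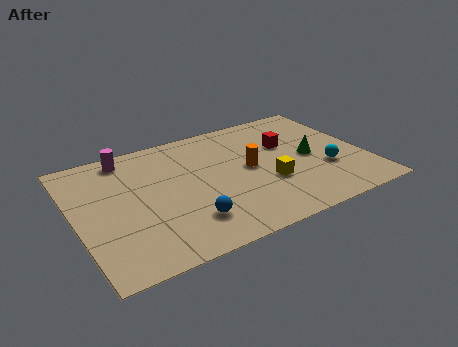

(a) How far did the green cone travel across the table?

1.0

The green cone moved from about (10.8, 4.5) to (10.0, 3.9), a distance of √(0.8² + 0.6²) ≈ 1.0.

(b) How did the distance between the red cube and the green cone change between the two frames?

-2.1

They were about 3.6 units apart before and 1.5 after — 2.1 units closer together.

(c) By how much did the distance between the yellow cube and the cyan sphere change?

-0.3

They were about 2.8 units apart before and 2.5 after — 0.3 units closer together.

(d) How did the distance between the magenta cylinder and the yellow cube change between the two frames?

+0.3

They were about 6.6 units apart before and 6.9 after — 0.3 units further apart.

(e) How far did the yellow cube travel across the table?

2.0

The yellow cube was near (7.4, 1.0) before and (8.0, 2.9) after, so it travelled √(0.6² + 1.9²) ≈ 2.0 units.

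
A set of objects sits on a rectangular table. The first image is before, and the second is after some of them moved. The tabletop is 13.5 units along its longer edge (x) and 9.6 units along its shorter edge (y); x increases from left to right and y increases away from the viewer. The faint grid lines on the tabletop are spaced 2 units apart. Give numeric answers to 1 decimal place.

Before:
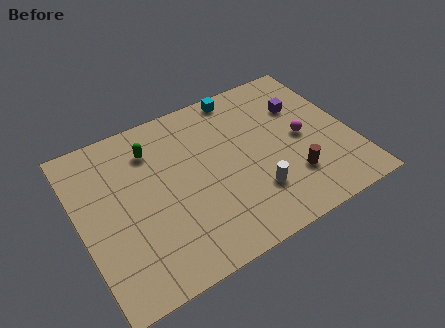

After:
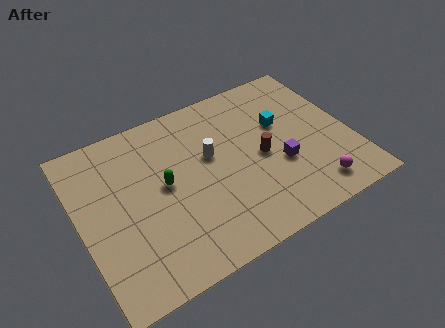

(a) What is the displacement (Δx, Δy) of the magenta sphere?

(0.0, -3.2)

The magenta sphere was at about (11.1, 4.7) and moved to about (11.1, 1.5).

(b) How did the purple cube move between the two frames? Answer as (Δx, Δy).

(-1.6, -3.0)

The purple cube started near (11.4, 6.6) and ended near (9.8, 3.6).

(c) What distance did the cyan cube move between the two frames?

3.2

The cyan cube was near (8.6, 8.7) before and (10.3, 6.0) after, so it travelled √(1.7² + 2.7²) ≈ 3.2 units.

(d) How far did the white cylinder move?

3.5

From (8.3, 2.6) to (6.6, 5.7), the white cylinder covered √(1.7² + 3.1²) ≈ 3.5 units.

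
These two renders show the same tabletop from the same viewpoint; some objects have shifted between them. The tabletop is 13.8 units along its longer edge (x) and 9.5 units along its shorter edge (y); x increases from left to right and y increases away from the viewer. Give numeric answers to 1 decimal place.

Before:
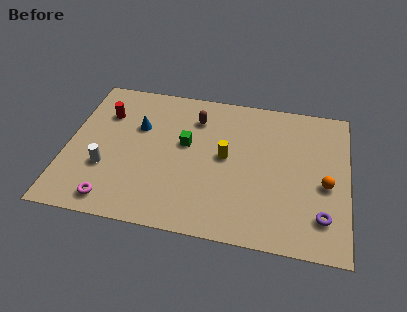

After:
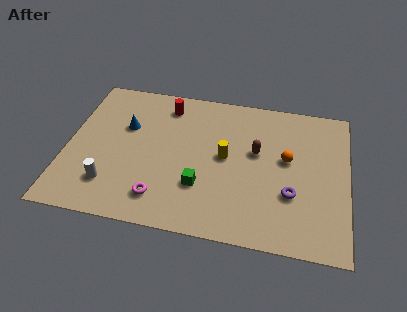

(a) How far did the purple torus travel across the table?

1.9

From (12.6, 2.1) to (11.1, 3.2), the purple torus covered √(1.5² + 1.1²) ≈ 1.9 units.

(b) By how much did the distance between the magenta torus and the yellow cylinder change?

-2.1

The distance was about 6.5 in the first image and 4.4 in the second, so they moved 2.1 units closer together.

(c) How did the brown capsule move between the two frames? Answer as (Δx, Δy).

(3.1, -1.7)

The brown capsule was at about (6.2, 7.3) and moved to about (9.3, 5.6).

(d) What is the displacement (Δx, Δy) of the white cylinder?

(0.3, -1.0)

The white cylinder started near (2.0, 3.2) and ended near (2.3, 2.2).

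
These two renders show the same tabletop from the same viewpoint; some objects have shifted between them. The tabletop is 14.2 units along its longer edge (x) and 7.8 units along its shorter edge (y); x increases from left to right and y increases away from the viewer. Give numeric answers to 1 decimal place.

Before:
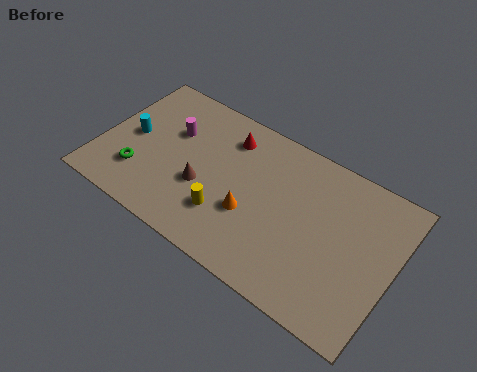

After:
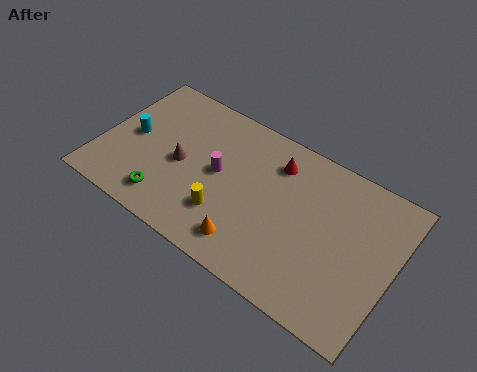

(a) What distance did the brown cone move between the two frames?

1.3

The brown cone moved from about (5.1, 3.0) to (3.9, 3.6), a distance of √(1.2² + 0.6²) ≈ 1.3.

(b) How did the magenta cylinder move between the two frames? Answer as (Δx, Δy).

(2.5, -1.0)

From the two frames, the magenta cylinder sits at roughly (3.2, 5.1) before and (5.7, 4.1) after.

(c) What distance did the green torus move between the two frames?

1.7

The green torus moved from about (2.1, 2.1) to (3.6, 1.4), a distance of √(1.5² + 0.7²) ≈ 1.7.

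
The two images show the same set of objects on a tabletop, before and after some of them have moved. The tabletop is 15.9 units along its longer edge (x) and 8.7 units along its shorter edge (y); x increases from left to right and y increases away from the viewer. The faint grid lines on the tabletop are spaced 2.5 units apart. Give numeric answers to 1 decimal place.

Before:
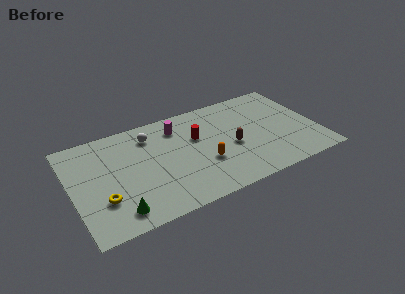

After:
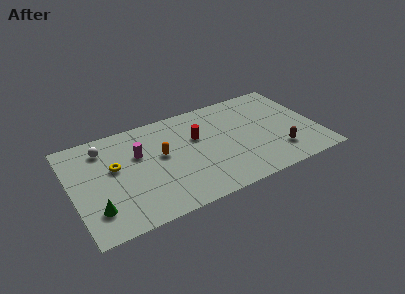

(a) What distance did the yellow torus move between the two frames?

2.6

The yellow torus was near (1.8, 2.7) before and (2.8, 5.1) after, so it travelled √(1.0² + 2.4²) ≈ 2.6 units.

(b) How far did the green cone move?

1.5

The green cone was near (2.6, 1.4) before and (1.3, 2.1) after, so it travelled √(1.3² + 0.7²) ≈ 1.5 units.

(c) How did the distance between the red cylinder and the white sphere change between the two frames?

+2.9

The distance was about 3.2 in the first image and 6.1 in the second, so they moved 2.9 units further apart.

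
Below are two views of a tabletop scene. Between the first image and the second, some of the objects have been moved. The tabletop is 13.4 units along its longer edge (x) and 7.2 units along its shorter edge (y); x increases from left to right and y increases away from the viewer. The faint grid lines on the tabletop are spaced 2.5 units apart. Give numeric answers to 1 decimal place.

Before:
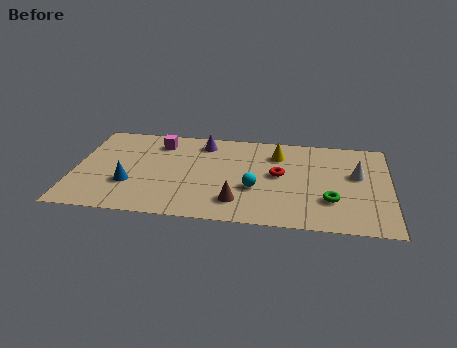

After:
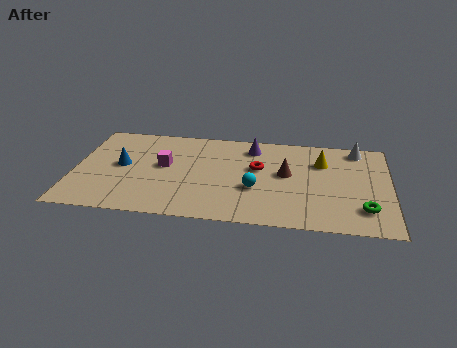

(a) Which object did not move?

the cyan sphere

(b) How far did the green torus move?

1.5

The green torus was near (10.9, 2.2) before and (12.3, 1.7) after, so it travelled √(1.4² + 0.5²) ≈ 1.5 units.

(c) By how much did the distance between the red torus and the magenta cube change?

-1.5

Before: roughly 5.5 units apart; after: 4.0. That's 1.5 units closer together.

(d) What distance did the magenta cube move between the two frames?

1.8

The magenta cube was near (3.5, 5.8) before and (3.8, 4.0) after, so it travelled √(0.3² + 1.8²) ≈ 1.8 units.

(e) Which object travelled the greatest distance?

the brown cone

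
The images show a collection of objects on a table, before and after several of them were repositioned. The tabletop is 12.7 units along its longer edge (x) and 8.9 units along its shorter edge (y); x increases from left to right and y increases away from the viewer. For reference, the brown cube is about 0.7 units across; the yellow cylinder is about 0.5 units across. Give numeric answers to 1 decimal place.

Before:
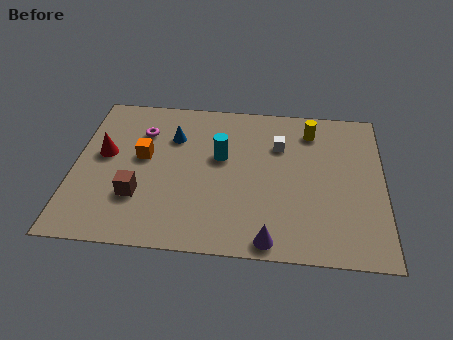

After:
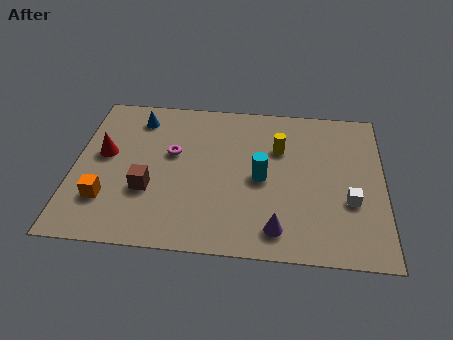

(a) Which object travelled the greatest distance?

the white cube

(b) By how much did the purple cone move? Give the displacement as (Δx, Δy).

(0.3, 0.6)

The purple cone started near (8.1, 0.8) and ended near (8.4, 1.4).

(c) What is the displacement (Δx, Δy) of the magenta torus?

(1.3, -1.2)

The magenta torus started near (2.7, 6.5) and ended near (4.0, 5.3).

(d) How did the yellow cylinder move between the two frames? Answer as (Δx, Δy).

(-1.3, -1.2)

The yellow cylinder started near (9.7, 7.2) and ended near (8.4, 6.0).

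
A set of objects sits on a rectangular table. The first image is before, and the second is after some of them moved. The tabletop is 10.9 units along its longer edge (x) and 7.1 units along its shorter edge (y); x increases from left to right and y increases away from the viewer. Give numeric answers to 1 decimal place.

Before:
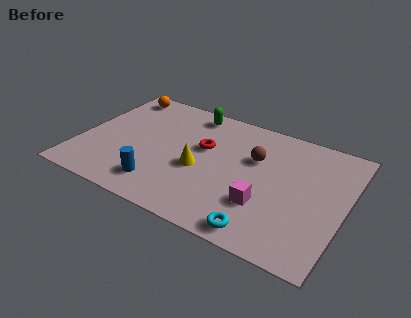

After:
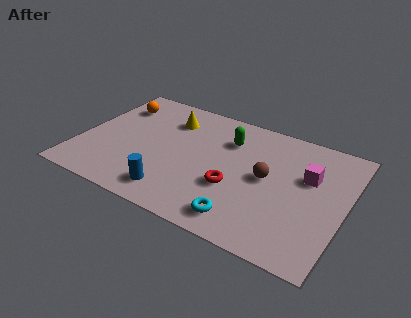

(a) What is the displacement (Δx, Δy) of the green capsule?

(1.7, -1.0)

The green capsule was at about (4.2, 6.2) and moved to about (5.9, 5.2).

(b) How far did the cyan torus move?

0.9

From (7.9, 0.8) to (7.1, 1.1), the cyan torus covered √(0.8² + 0.3²) ≈ 0.9 units.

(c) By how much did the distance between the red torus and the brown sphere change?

-0.5

The distance was about 2.1 in the first image and 1.6 in the second, so they moved 0.5 units closer together.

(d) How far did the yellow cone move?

2.9

The yellow cone was near (5.0, 3.0) before and (3.4, 5.4) after, so it travelled √(1.6² + 2.4²) ≈ 2.9 units.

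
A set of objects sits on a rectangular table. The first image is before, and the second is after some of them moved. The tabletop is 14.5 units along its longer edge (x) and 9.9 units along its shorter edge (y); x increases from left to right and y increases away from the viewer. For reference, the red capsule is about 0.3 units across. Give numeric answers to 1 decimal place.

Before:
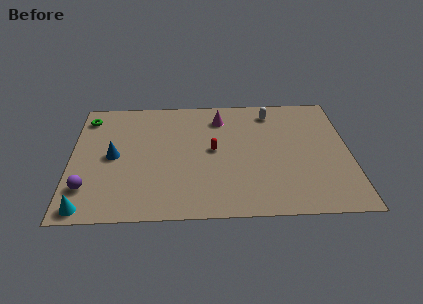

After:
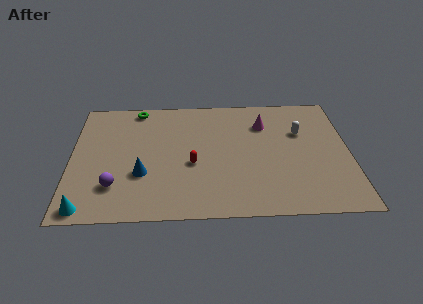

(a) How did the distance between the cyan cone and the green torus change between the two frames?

+1.1

They were about 7.3 units apart before and 8.4 after — 1.1 units further apart.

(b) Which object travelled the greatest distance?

the green torus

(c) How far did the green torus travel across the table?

2.7

The green torus moved from about (0.8, 8.2) to (3.4, 8.9), a distance of √(2.6² + 0.7²) ≈ 2.7.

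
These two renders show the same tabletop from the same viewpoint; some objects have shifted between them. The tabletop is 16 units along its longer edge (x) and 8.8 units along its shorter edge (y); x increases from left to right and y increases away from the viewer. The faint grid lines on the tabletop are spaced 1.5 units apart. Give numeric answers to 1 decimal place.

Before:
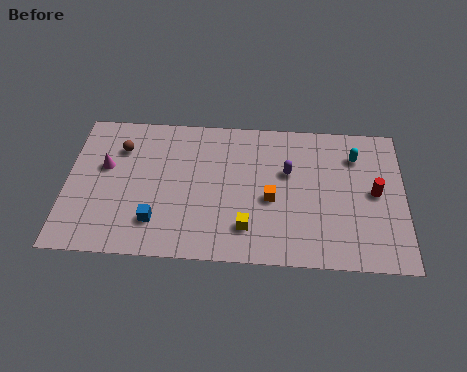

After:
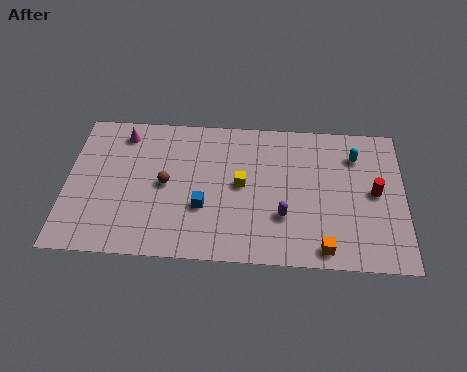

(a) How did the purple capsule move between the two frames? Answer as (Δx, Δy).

(-0.2, -2.7)

The purple capsule started near (10.5, 5.5) and ended near (10.3, 2.8).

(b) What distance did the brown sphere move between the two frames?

3.0

The brown sphere moved from about (2.5, 6.5) to (4.7, 4.4), a distance of √(2.2² + 2.1²) ≈ 3.0.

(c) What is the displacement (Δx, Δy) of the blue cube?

(2.2, 1.0)

The blue cube was at about (4.3, 2.1) and moved to about (6.5, 3.1).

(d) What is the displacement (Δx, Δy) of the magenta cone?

(0.8, 2.1)

The magenta cone started near (1.8, 5.3) and ended near (2.6, 7.4).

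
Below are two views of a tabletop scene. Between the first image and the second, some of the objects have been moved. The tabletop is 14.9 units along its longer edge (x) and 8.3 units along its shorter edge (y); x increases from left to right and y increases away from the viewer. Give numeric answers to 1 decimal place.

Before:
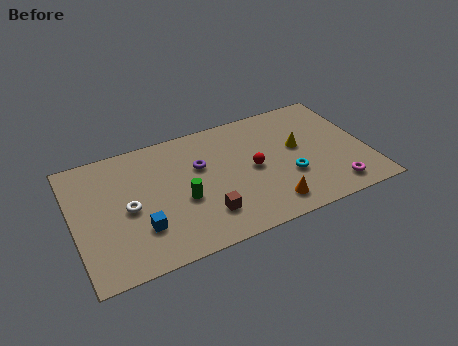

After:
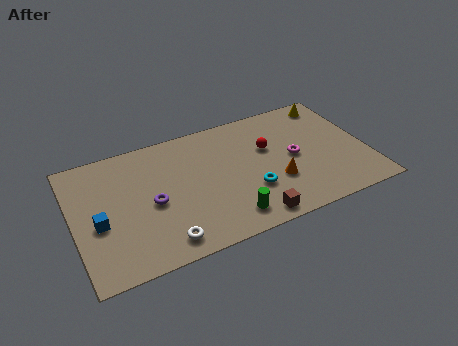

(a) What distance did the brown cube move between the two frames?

2.5

The brown cube was near (6.4, 2.0) before and (8.6, 0.9) after, so it travelled √(2.2² + 1.1²) ≈ 2.5 units.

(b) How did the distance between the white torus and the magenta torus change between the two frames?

-2.9

They were about 10.5 units apart before and 7.6 after — 2.9 units closer together.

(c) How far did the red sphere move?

1.4

From (9.1, 4.1) to (10.0, 5.2), the red sphere covered √(0.9² + 1.1²) ≈ 1.4 units.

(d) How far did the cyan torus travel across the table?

2.0

From (10.8, 2.9) to (8.8, 2.7), the cyan torus covered √(2.0² + 0.2²) ≈ 2.0 units.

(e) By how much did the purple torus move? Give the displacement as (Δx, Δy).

(-2.6, -1.5)

From the two frames, the purple torus sits at roughly (6.5, 5.3) before and (3.9, 3.8) after.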